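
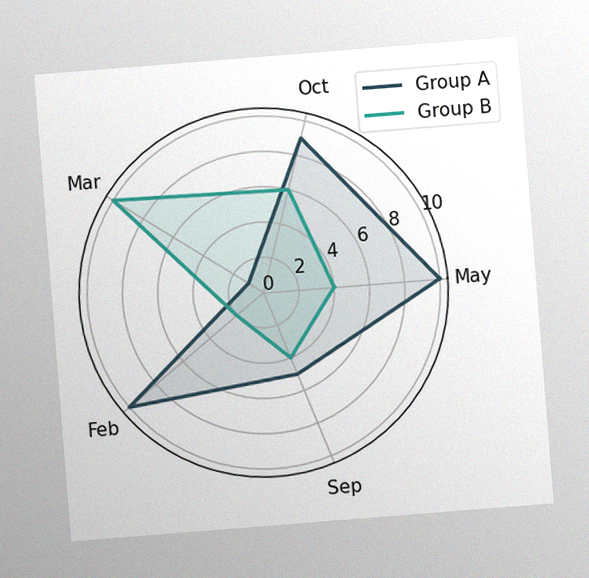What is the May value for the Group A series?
10

The chart is tilted about 5° counter-clockwise, with some photo noise. On the May axis, Group A reaches 10.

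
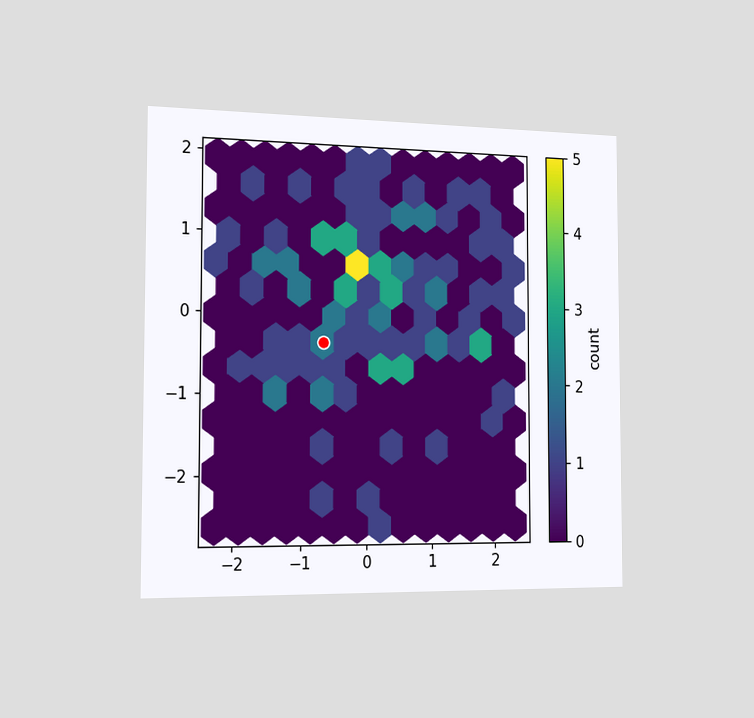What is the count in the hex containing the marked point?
2

The chart is viewed slightly from the left. The marked hex reads 2 on the colorbar.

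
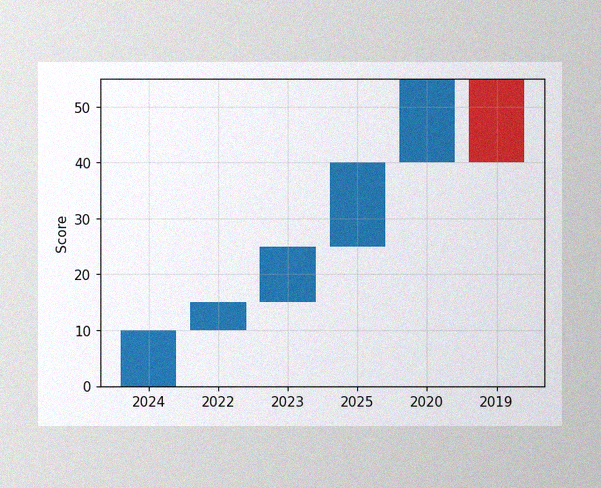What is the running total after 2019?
The image has some photo noise and uneven lighting. After 2019 the running total reaches 40.

40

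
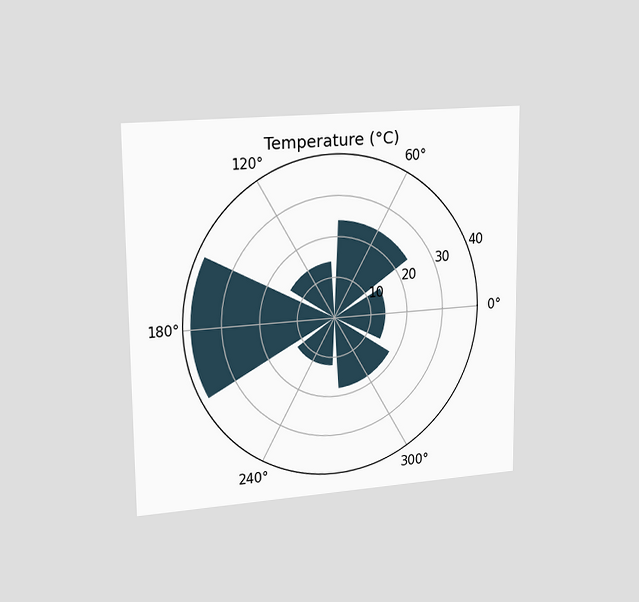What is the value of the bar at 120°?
The chart is viewed slightly from the left. The bar at 120° reaches 14°C on the radial axis.

14°C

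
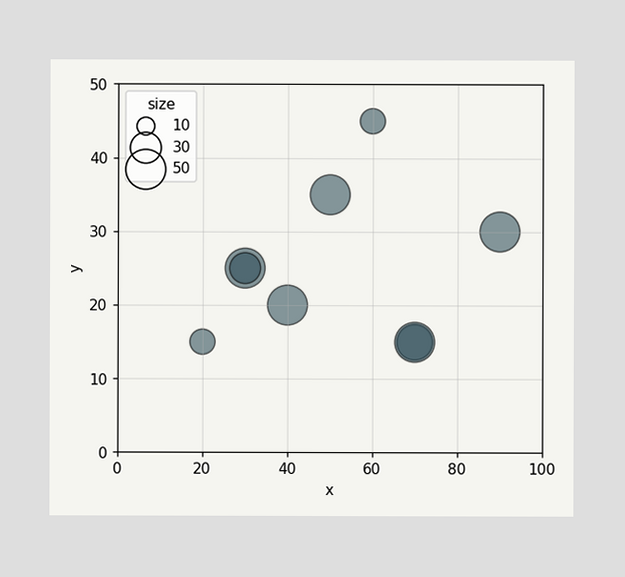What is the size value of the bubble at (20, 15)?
Matching the bubble at (20, 15) against the size legend gives 20.

20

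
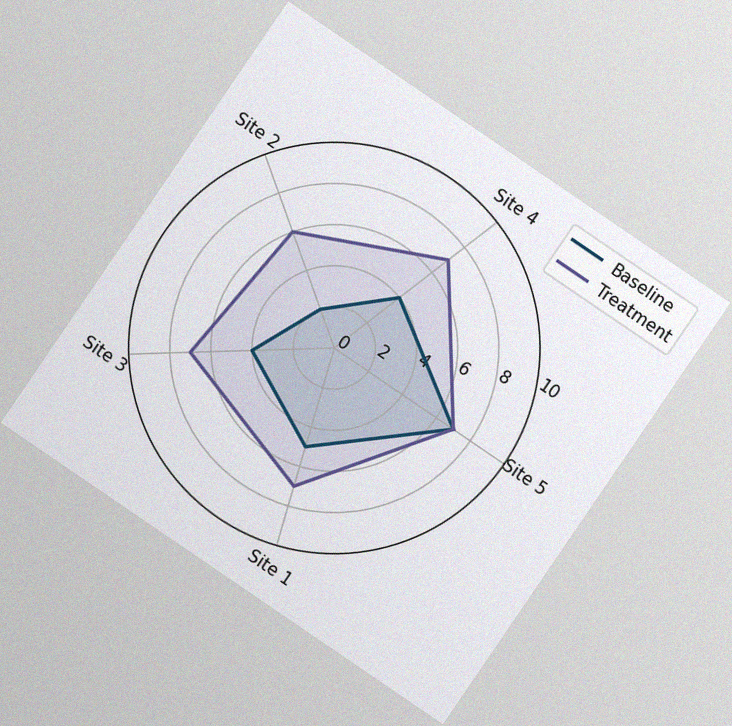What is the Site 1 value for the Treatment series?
The chart is tilted about 34° clockwise, with some photo noise. On the Site 1 axis, Treatment reaches 7.

7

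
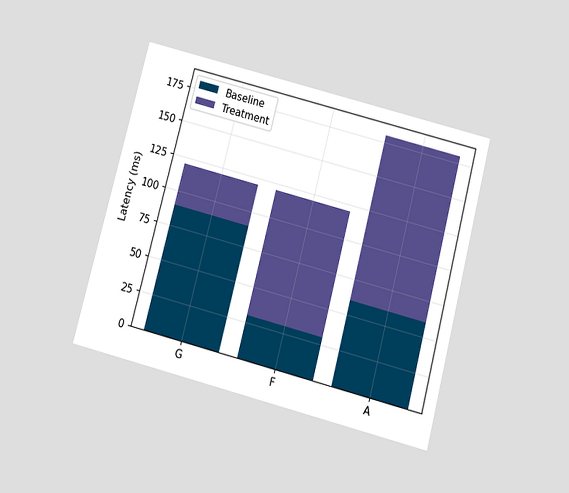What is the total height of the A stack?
180ms

The chart is tilted about 15° clockwise and viewed slightly from below. The A stack's top reaches 180ms on the y-axis.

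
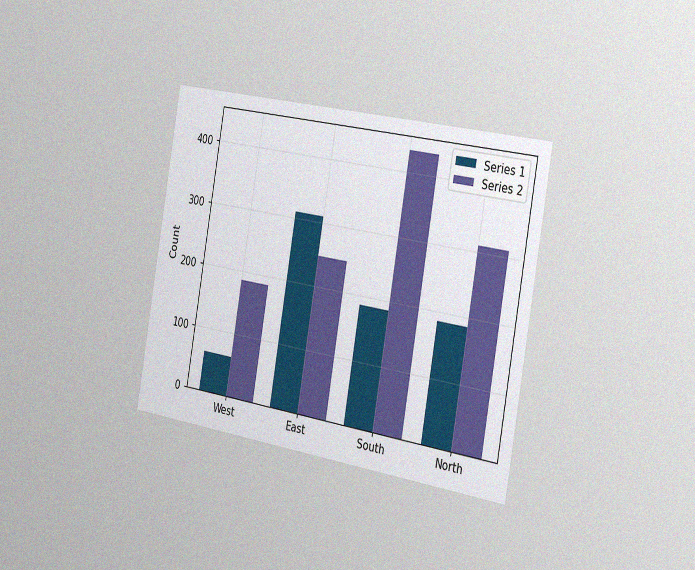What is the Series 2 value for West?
The chart is tilted about 10° clockwise and viewed slightly from the right, with some photo noise. The Series 2 bar at West reaches 186 on the y-axis.

186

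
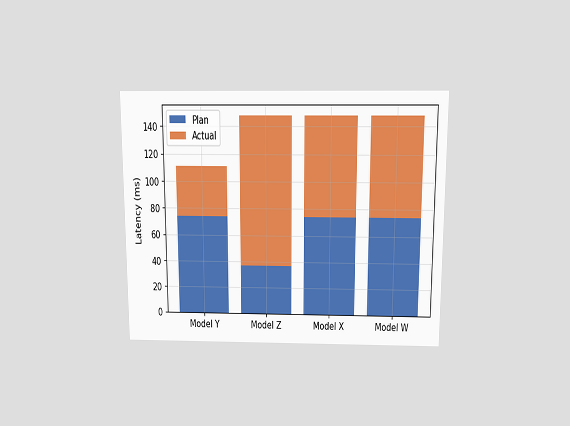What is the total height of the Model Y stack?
The chart is viewed slightly from above. The Model Y stack's top reaches 111ms on the y-axis.

111ms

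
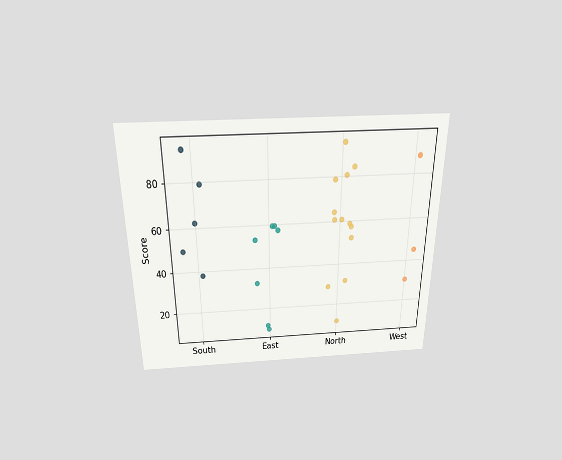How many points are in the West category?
3

The chart is viewed slightly from above. Counting the markers in the West column gives 3.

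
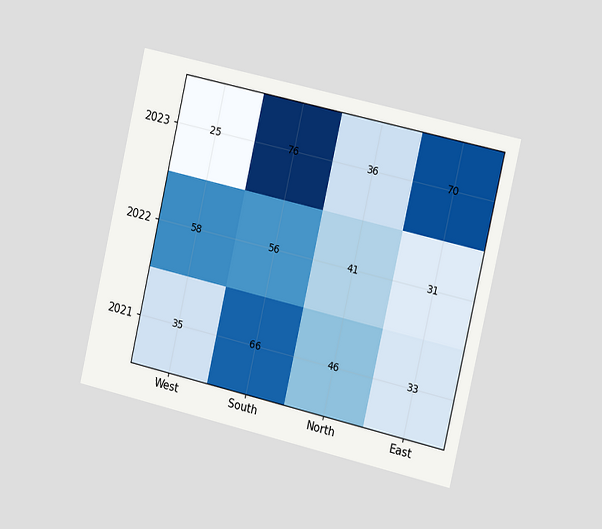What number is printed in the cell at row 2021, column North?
46

The chart is tilted about 13° clockwise and viewed slightly from the right. The (2021, North) cell reads 46.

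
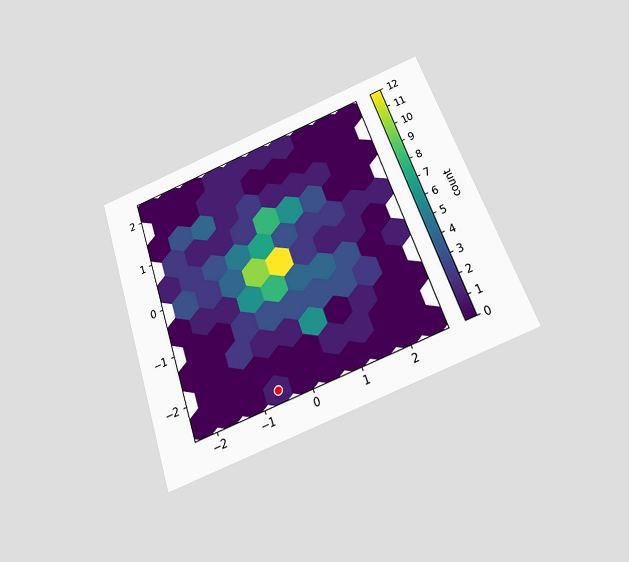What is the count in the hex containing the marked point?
1

The chart is tilted about 19° counter-clockwise and viewed slightly from below. The marked hex reads 1 on the colorbar.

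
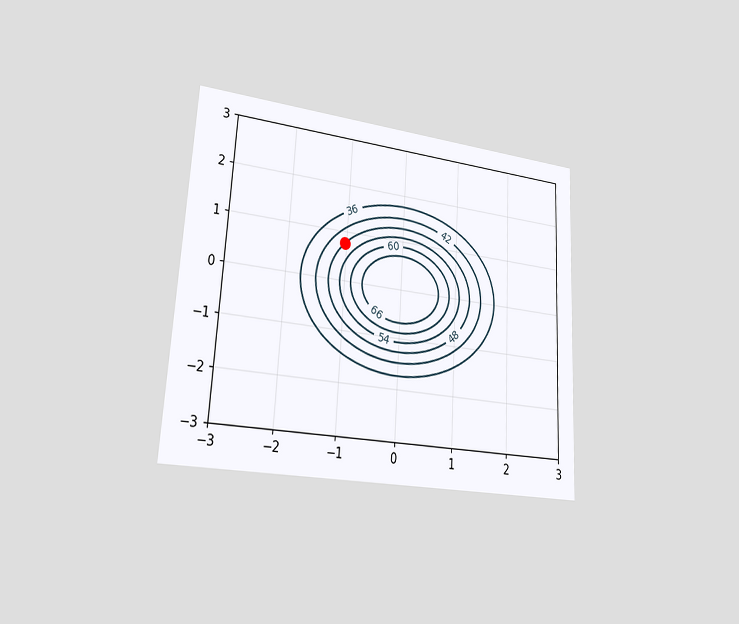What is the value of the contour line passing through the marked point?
The chart is tilted about 3° clockwise and viewed slightly from the left. The marked point sits on the contour labelled 48.

48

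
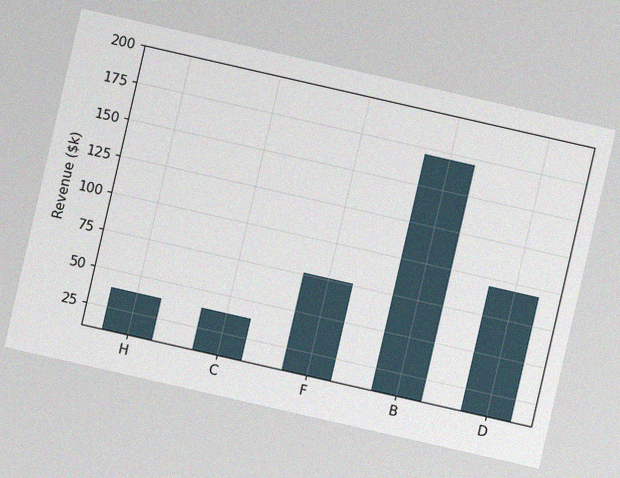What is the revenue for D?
The chart is tilted about 13° clockwise, with some photo noise. Reading along the chart's y-axis, the D bar reaches $95k.

$95k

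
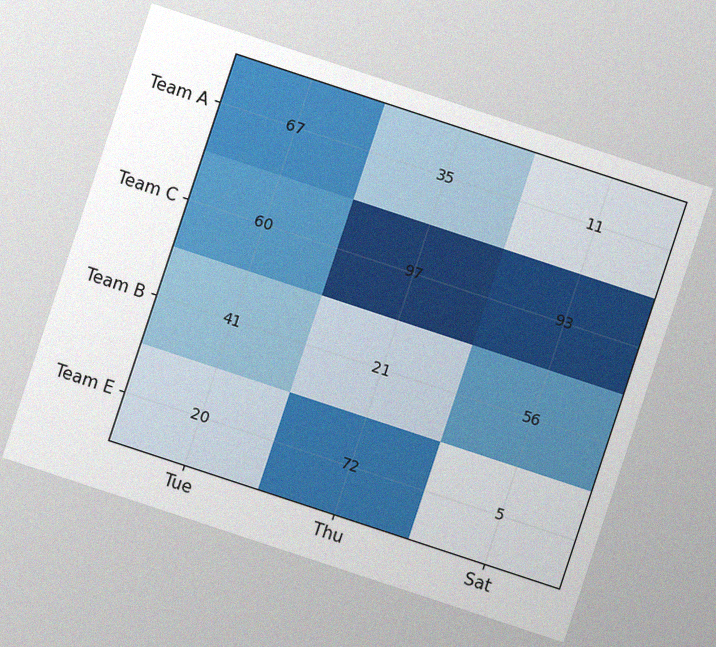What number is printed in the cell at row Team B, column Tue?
The chart is tilted about 18° clockwise, with some photo noise. The (Team B, Tue) cell reads 41.

41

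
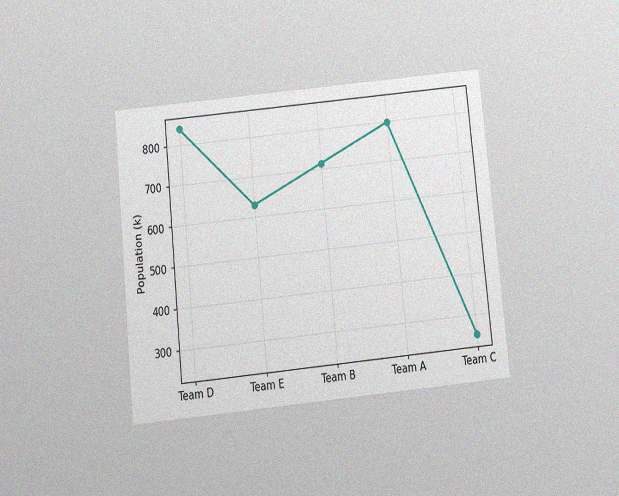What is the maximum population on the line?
The chart is tilted about 6° counter-clockwise and viewed slightly from below, with some photo noise. The highest point is at Team D, and reading across to the y-axis gives 840k.

840k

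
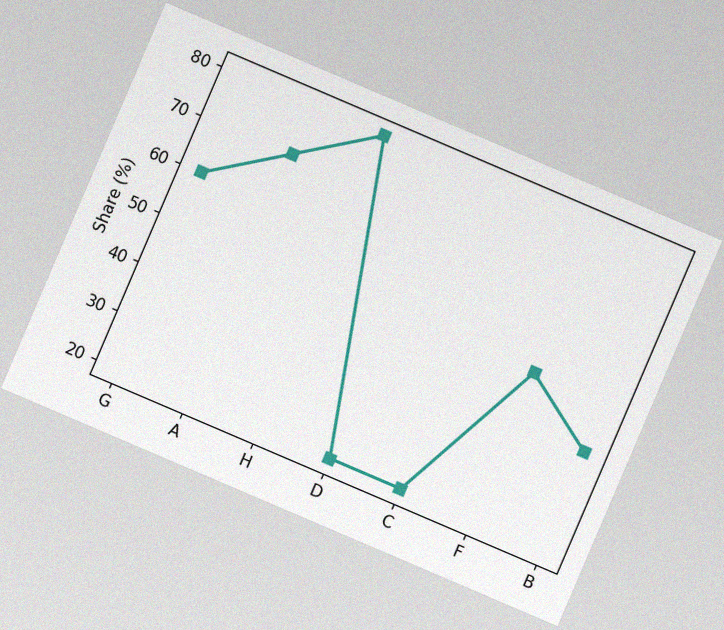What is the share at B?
40%

The chart is tilted about 23° clockwise, with some photo noise. At B, the line is at 40%.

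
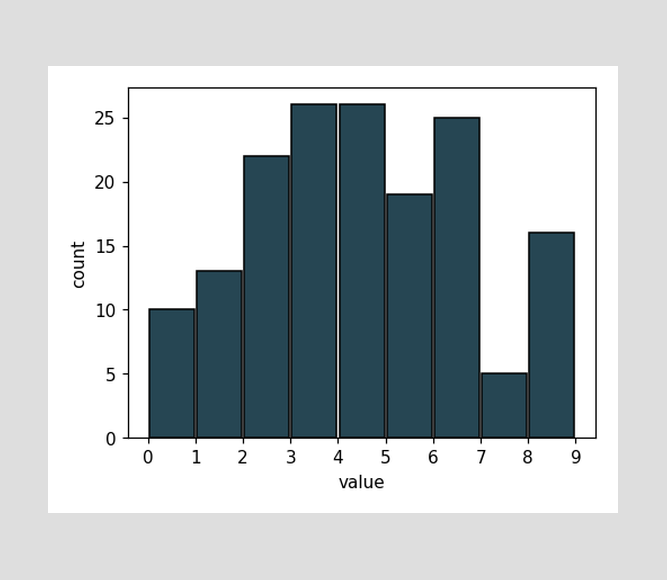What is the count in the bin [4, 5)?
26

The [4, 5) bin has height 26.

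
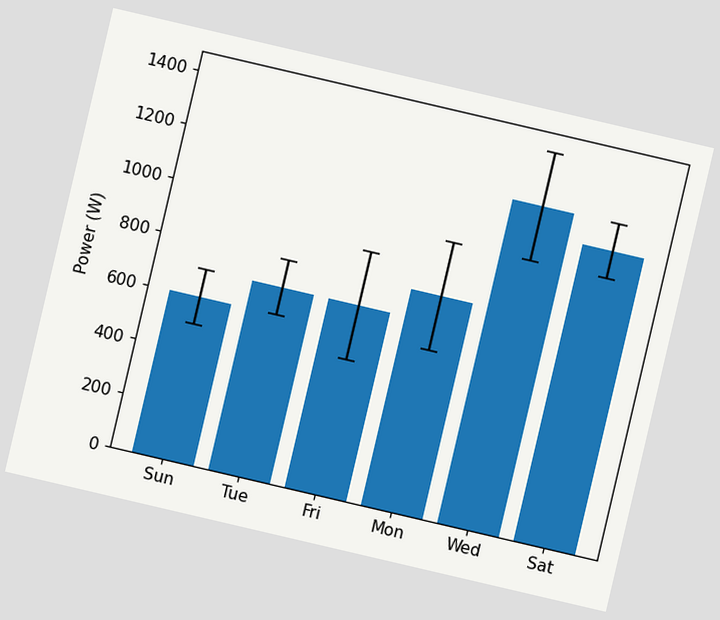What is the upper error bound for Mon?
1000W

The chart is tilted about 13° clockwise. The Mon bar's upper whisker reaches 1000W.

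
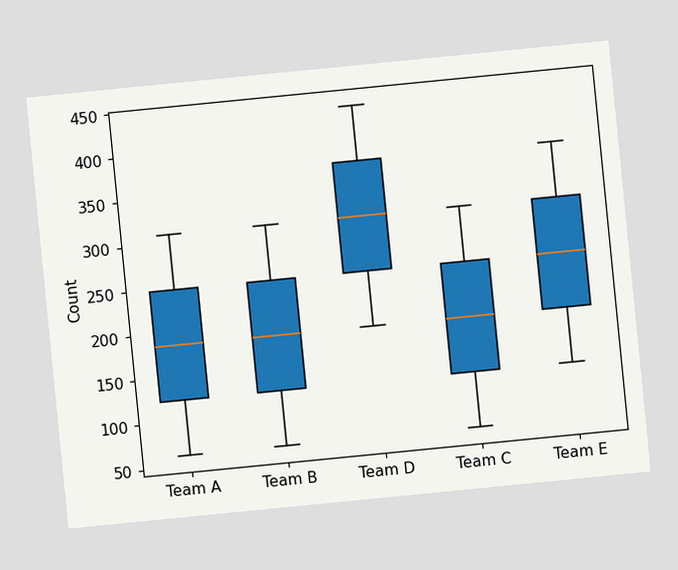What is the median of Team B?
The chart is tilted about 6° counter-clockwise. The median line in the Team B box sits at 186.

186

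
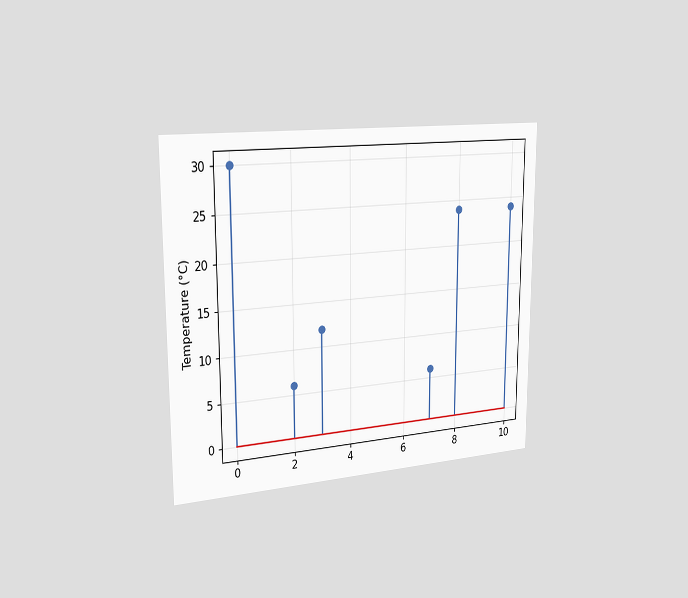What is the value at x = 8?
24°C

The chart is viewed slightly from the left. The stem at x=8 reaches 24°C.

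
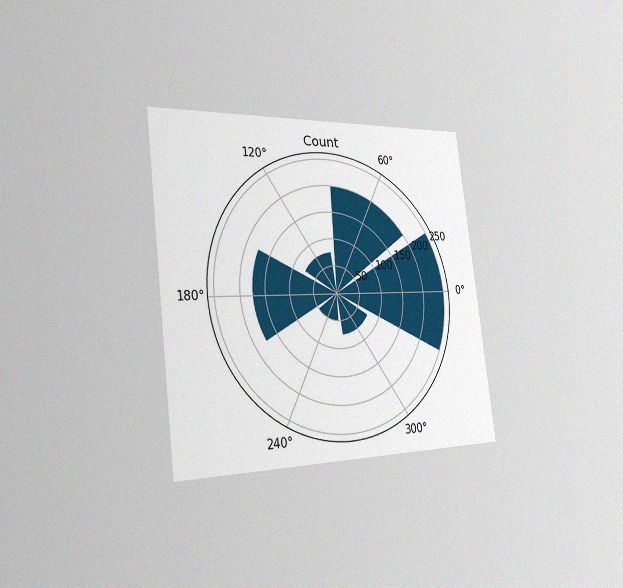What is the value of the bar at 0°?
The chart is tilted about 7° counter-clockwise and viewed slightly from the left, with some photo noise. The bar at 0° reaches 250 on the radial axis.

250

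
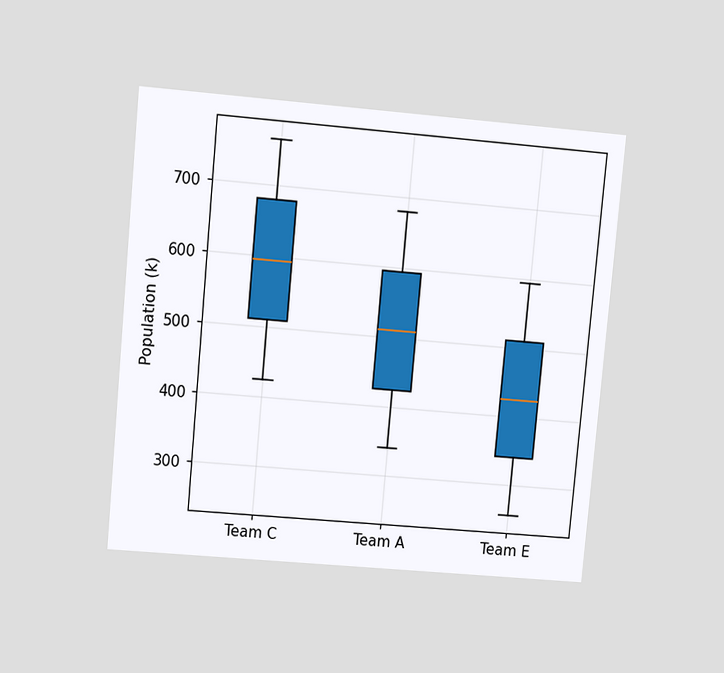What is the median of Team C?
The chart is tilted about 5° clockwise and viewed at a slight angle. The median line in the Team C box sits at 595k.

595k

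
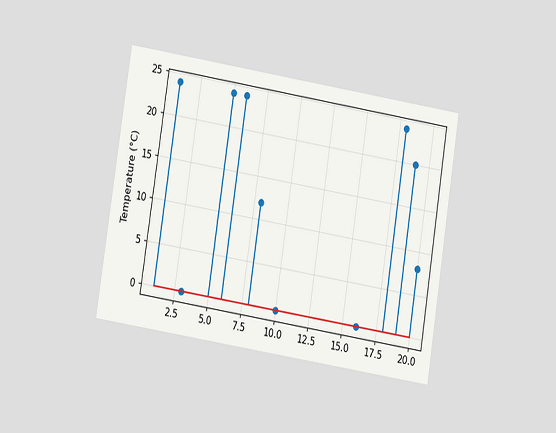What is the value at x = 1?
24°C

The chart is tilted about 9° clockwise and viewed at a slight angle. The stem at x=1 reaches 24°C.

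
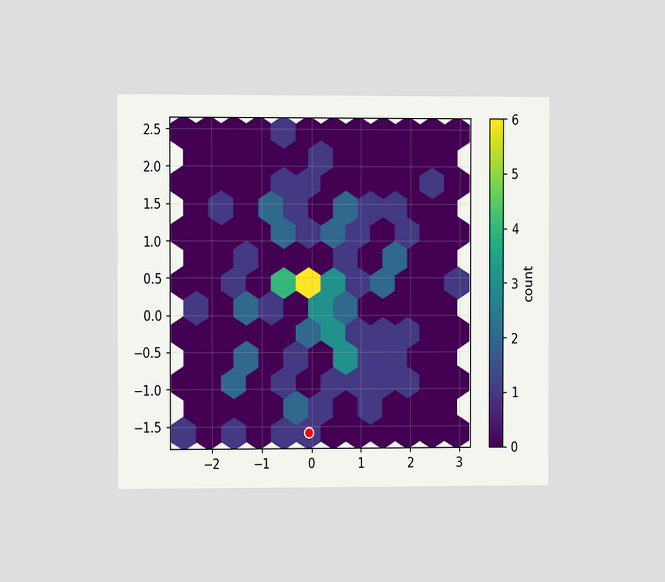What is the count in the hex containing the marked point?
1

The chart is viewed slightly from the left. The marked hex reads 1 on the colorbar.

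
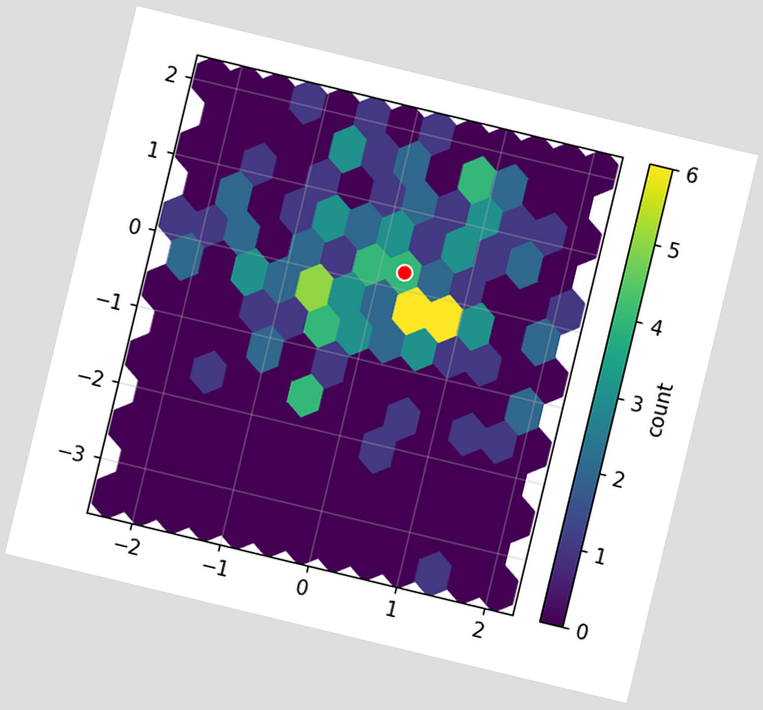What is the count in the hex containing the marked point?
The chart is tilted about 14° clockwise. The marked hex reads 4 on the colorbar.

4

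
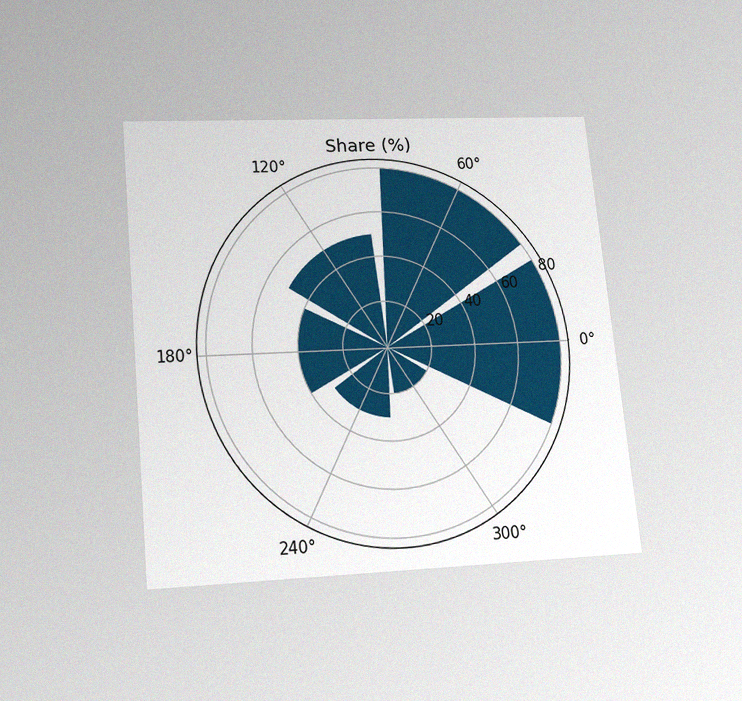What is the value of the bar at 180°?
40%

The chart is tilted about 6° counter-clockwise and viewed slightly from below, with some photo noise. The bar at 180° reaches 40% on the radial axis.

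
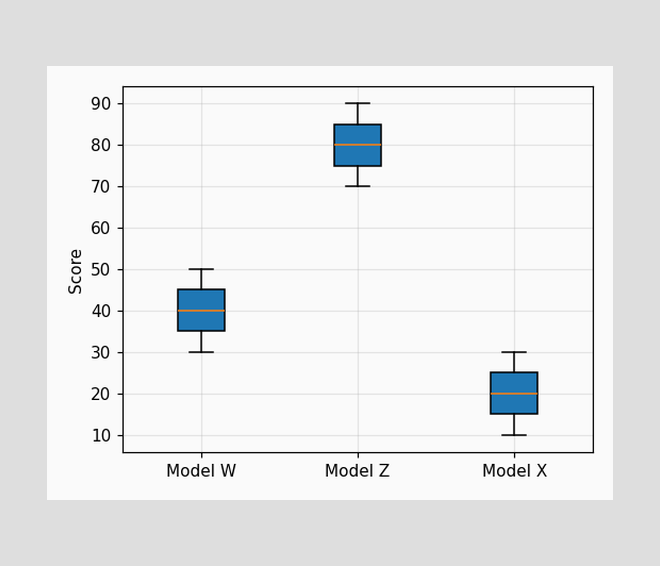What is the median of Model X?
The median line in the Model X box sits at 20.

20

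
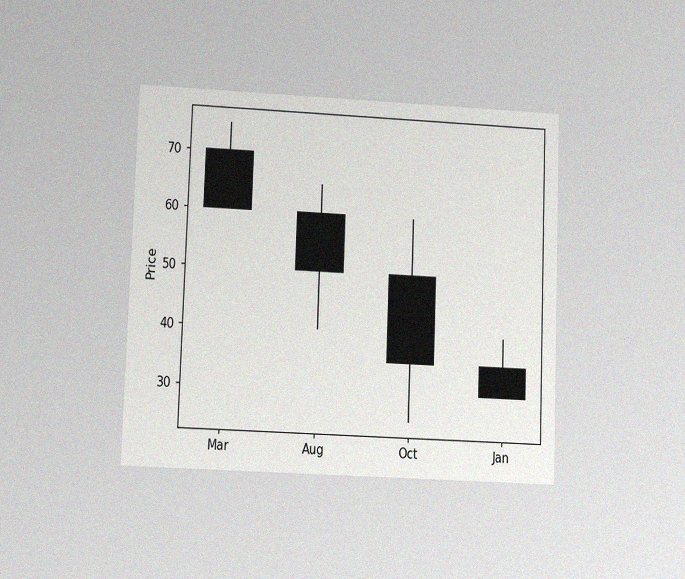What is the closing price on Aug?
50

The chart is tilted about 2° clockwise and viewed at a slight angle, with some photo noise. The Aug candle closes at 50.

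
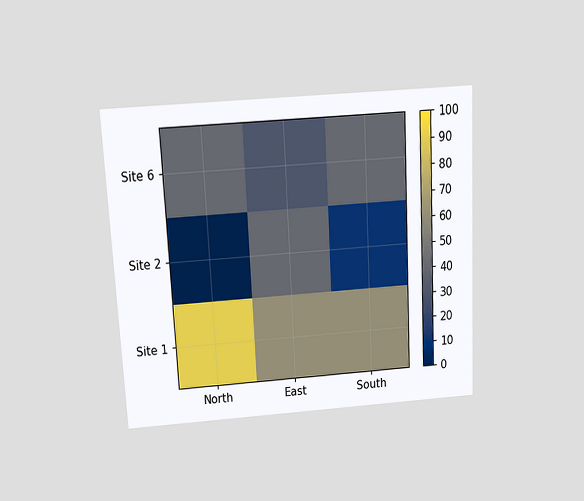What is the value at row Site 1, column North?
The chart is tilted about 3° counter-clockwise and viewed slightly from above. Matching cell (Site 1, North) against the colorbar gives 90.

90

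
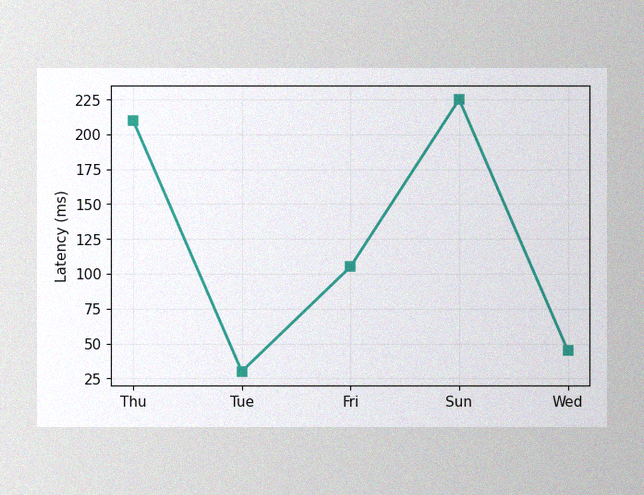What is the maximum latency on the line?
The image has some photo noise and uneven lighting. The highest point is at Sun, and reading across to the y-axis gives 225ms.

225ms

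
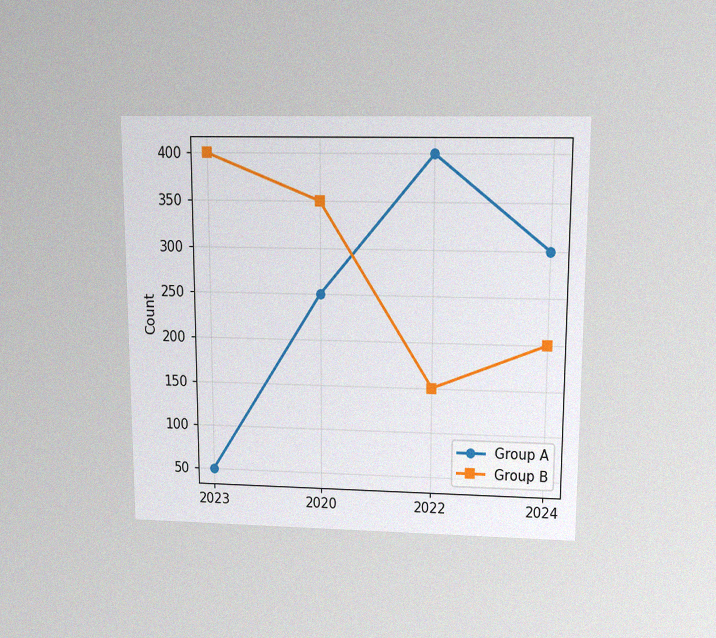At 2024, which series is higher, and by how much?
Group A, by 100

The chart is viewed slightly from above, with some photo noise. At 2024, Group A sits above the other line by 100.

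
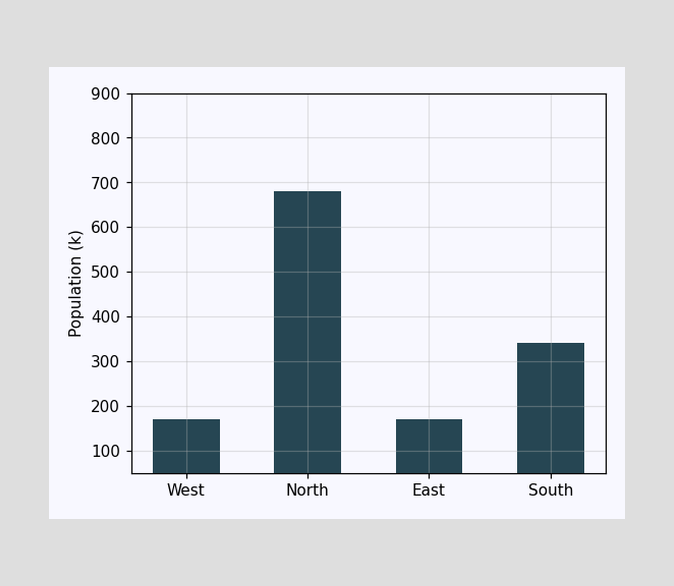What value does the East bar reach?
Reading along the chart's y-axis, the East bar reaches 170k.

170k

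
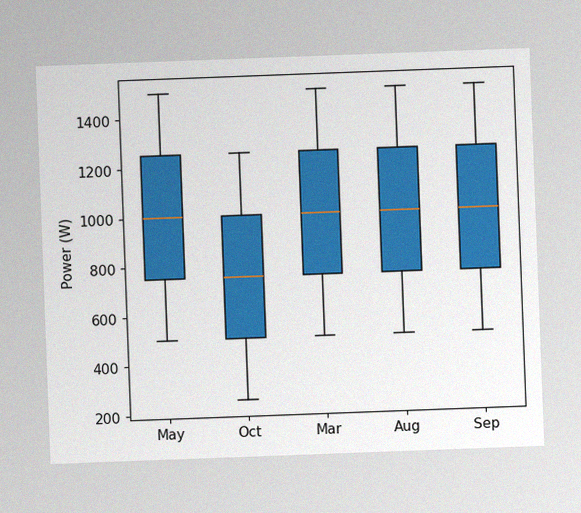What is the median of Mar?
1000W

The chart is tilted about 2° counter-clockwise, with some photo noise. The median line in the Mar box sits at 1000W.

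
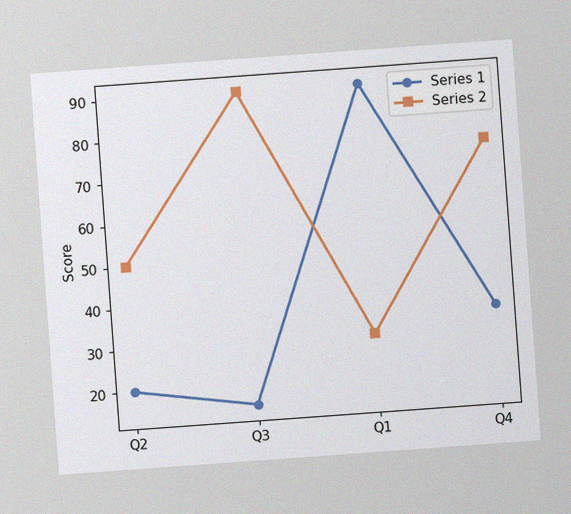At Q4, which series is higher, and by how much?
The chart is tilted about 4° counter-clockwise, with some photo noise. At Q4, Series 2 sits above the other line by 40.

Series 2, by 40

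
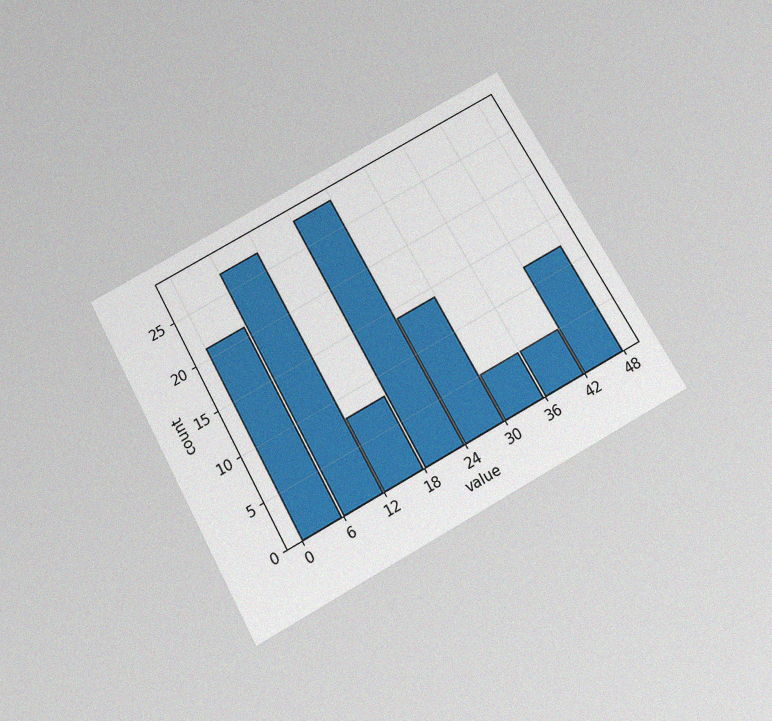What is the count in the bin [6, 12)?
27

The chart is tilted about 29° counter-clockwise and viewed slightly from below, with some photo noise. The [6, 12) bin has height 27.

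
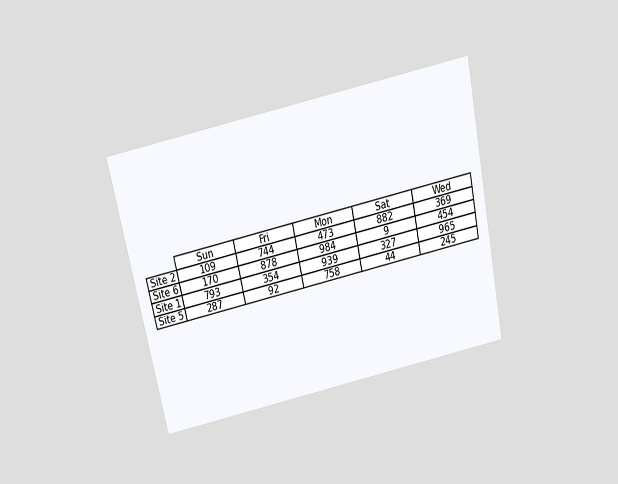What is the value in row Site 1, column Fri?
354

The chart is tilted about 12° counter-clockwise and viewed slightly from above. The (Site 1, Fri) cell reads 354.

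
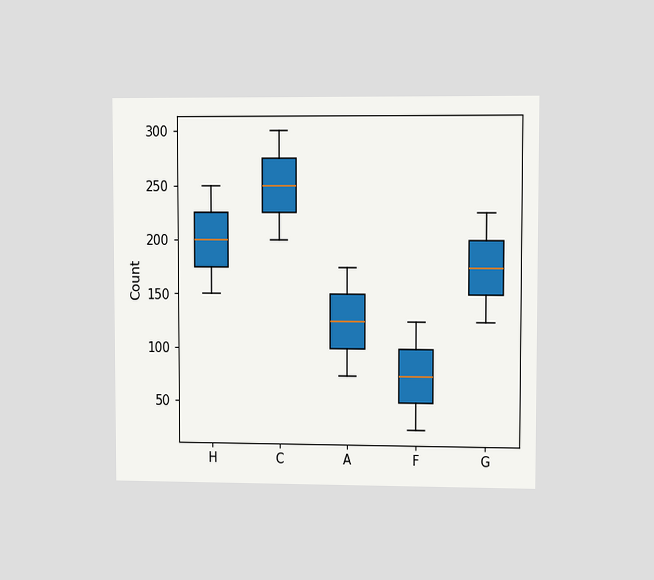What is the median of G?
175

The chart is viewed at a slight angle. The median line in the G box sits at 175.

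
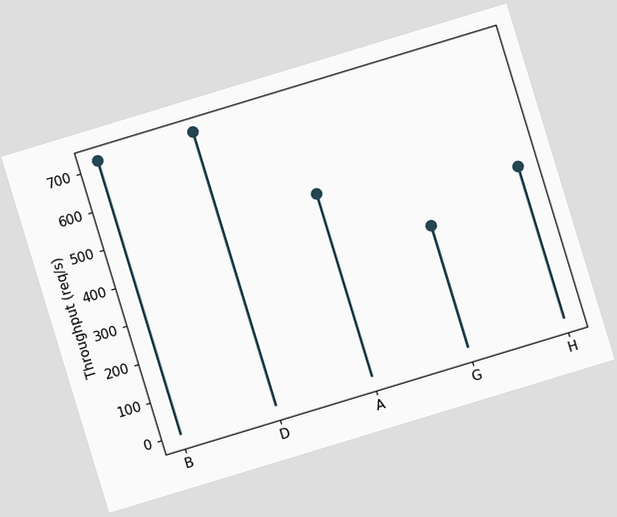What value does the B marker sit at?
The chart is tilted about 17° counter-clockwise. The B marker sits at 720req/s.

720req/s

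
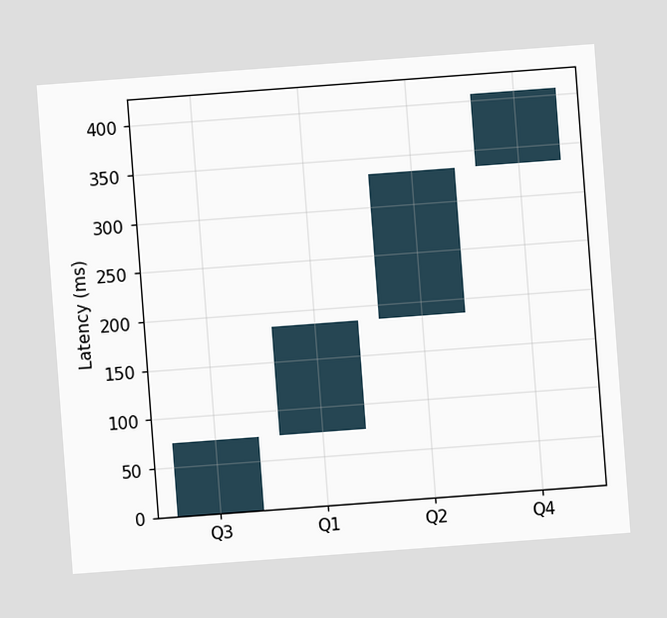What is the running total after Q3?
74ms

The chart is tilted about 4° counter-clockwise. After Q3 the running total reaches 74ms.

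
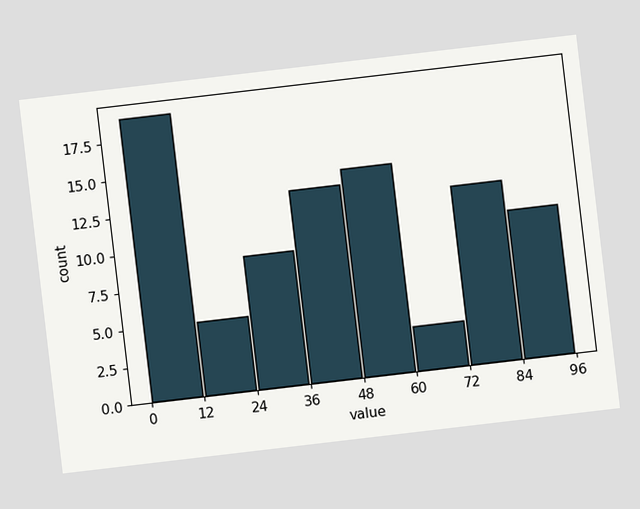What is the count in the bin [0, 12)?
The chart is tilted about 7° counter-clockwise. The [0, 12) bin has height 19.

19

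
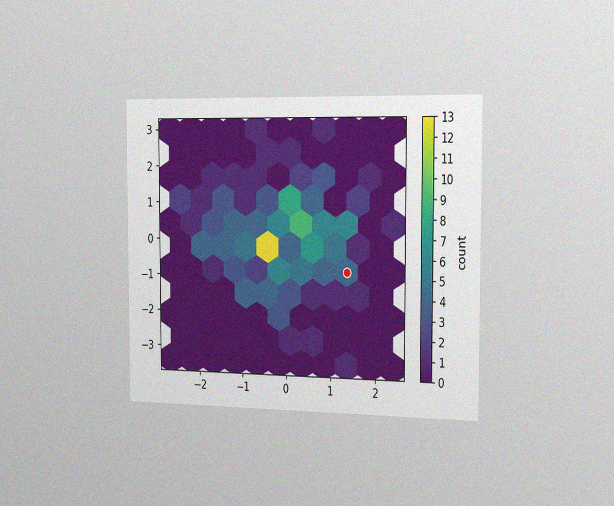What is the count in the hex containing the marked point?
The chart is viewed slightly from the right, with some photo noise. The marked hex reads 4 on the colorbar.

4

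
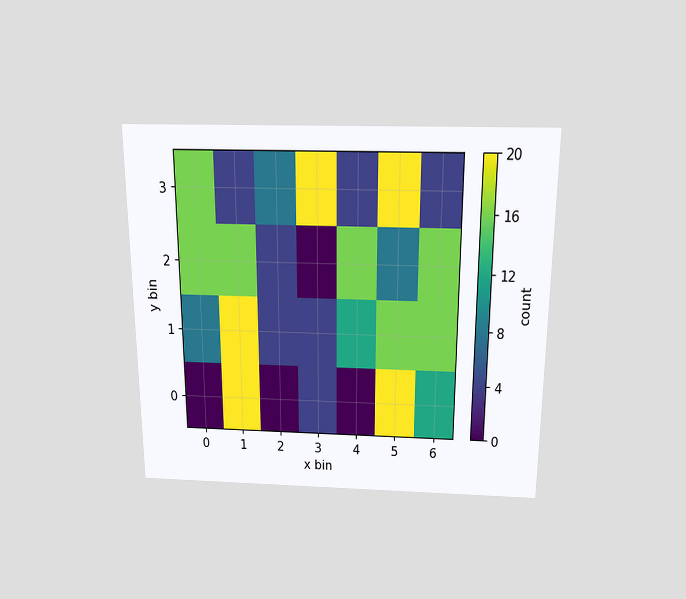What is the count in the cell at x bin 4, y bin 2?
16

The chart is viewed slightly from above. Matching the cell (4, 2) against the colorbar gives 16.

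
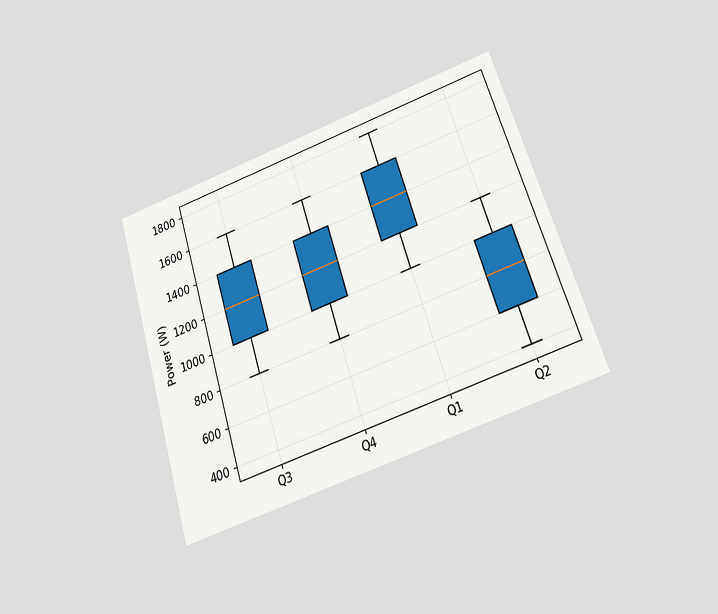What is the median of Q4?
1200W

The chart is tilted about 18° counter-clockwise and viewed slightly from below. The median line in the Q4 box sits at 1200W.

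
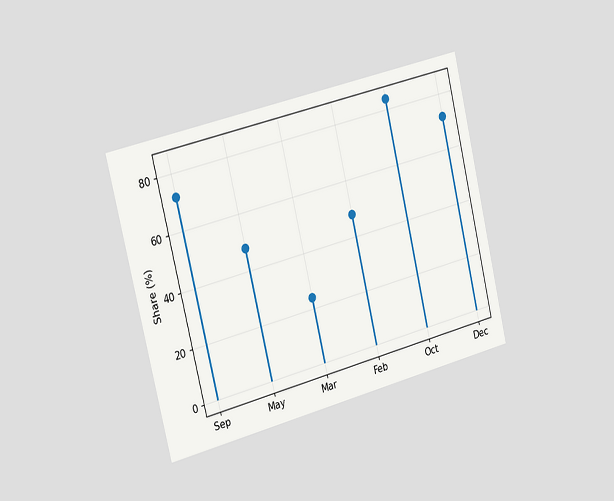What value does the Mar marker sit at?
24%

The chart is tilted about 14° counter-clockwise and viewed slightly from the left. The Mar marker sits at 24%.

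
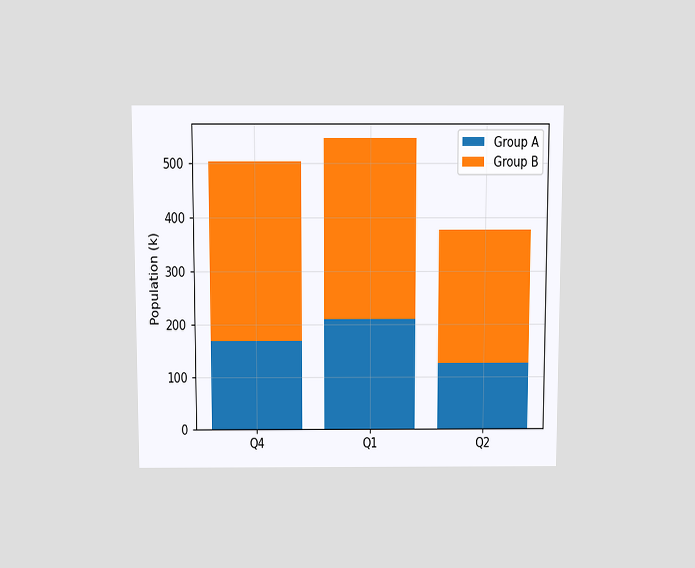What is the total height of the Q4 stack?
The chart is viewed slightly from above. The Q4 stack's top reaches 504k on the y-axis.

504k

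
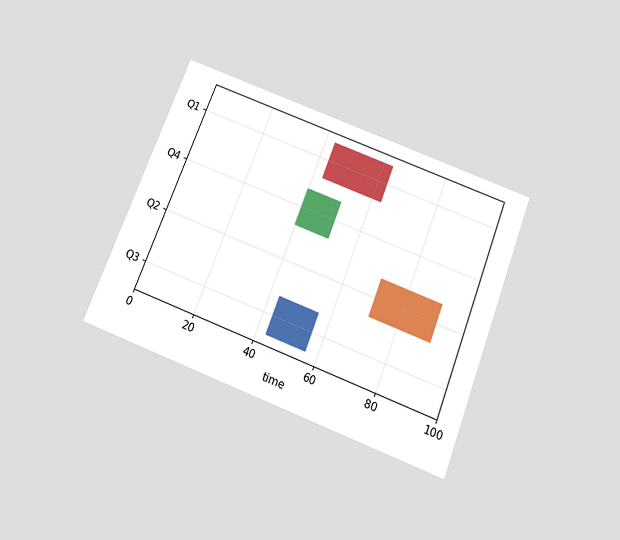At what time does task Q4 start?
The chart is tilted about 21° clockwise and viewed slightly from below. The Q4 bar begins at t=40.

40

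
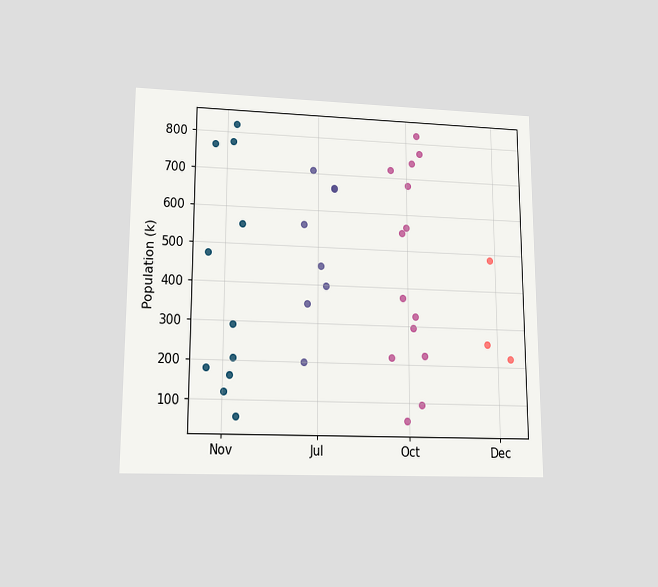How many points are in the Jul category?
The chart is viewed at a slight angle. Counting the markers in the Jul column gives 8.

8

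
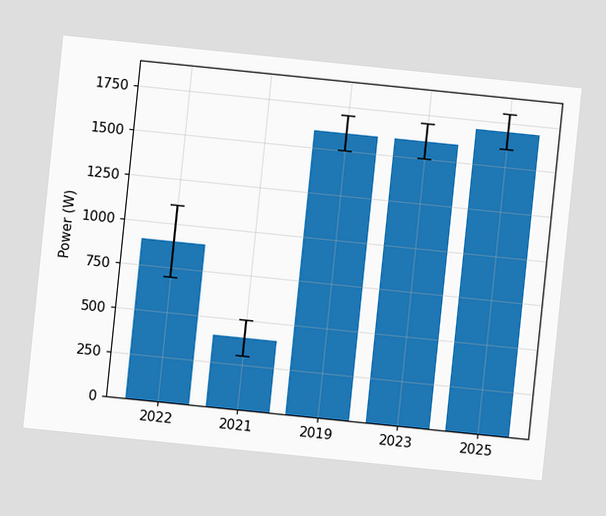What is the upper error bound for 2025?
1800W

The chart is tilted about 6° clockwise. The 2025 bar's upper whisker reaches 1800W.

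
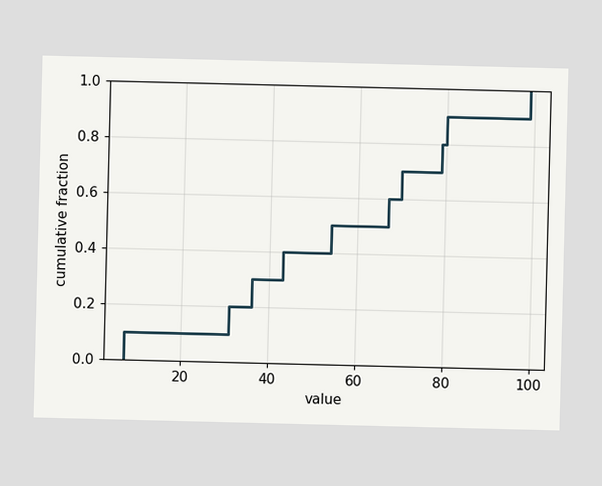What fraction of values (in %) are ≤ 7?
At x=7 the ECDF step is at 10%.

10%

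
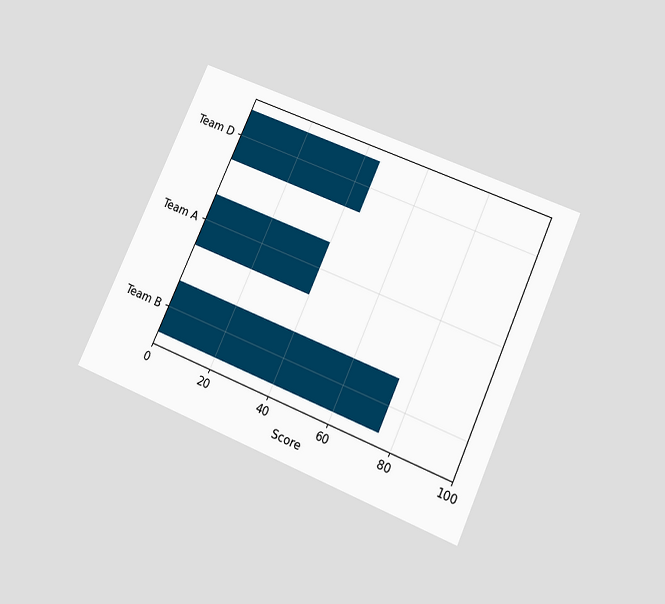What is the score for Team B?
75

The chart is tilted about 24° clockwise and viewed slightly from below. Reading along the chart's x-axis, the Team B bar reaches 75.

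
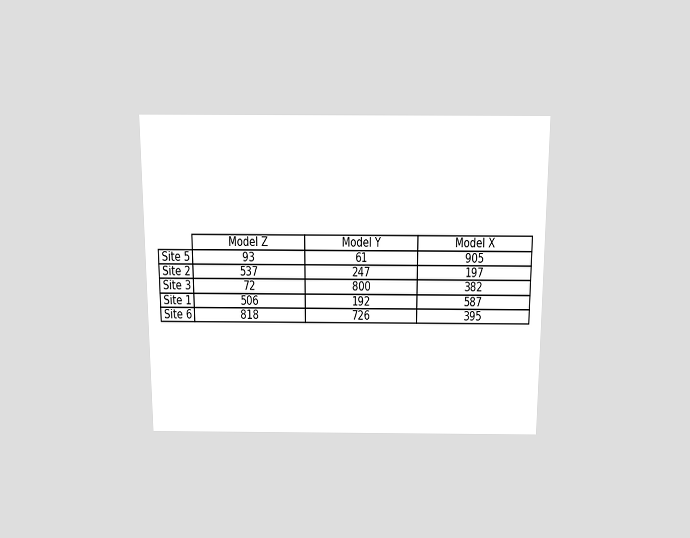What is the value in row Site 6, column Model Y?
726

The chart is viewed slightly from above. The (Site 6, Model Y) cell reads 726.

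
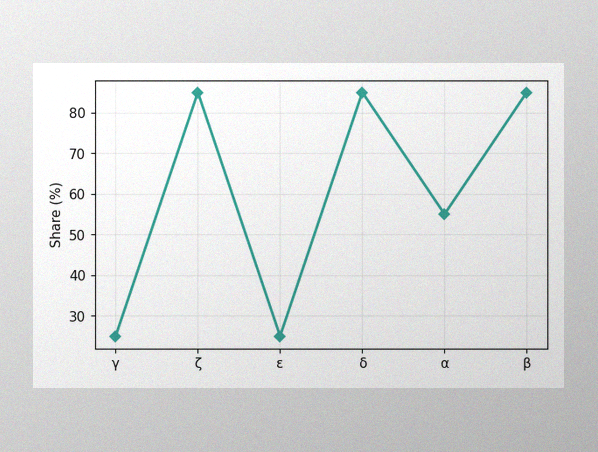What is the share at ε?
The image has some photo noise and uneven lighting. At ε, the line is at 25%.

25%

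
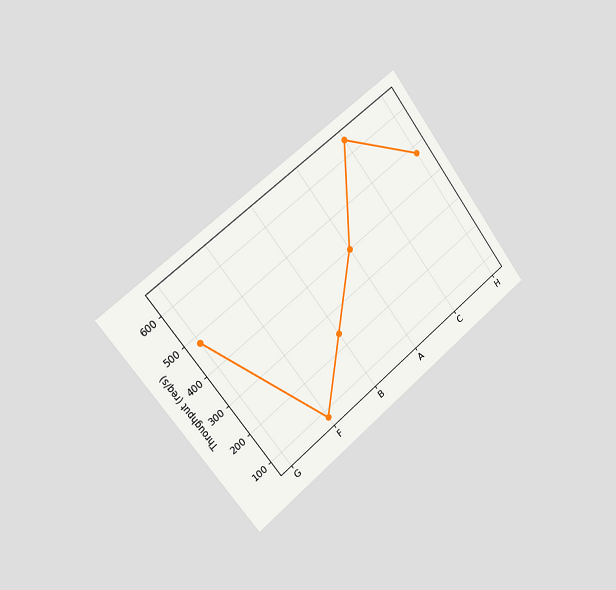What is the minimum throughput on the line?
The chart is tilted about 37° counter-clockwise and viewed slightly from the left. The lowest point is at F, and reading across to the y-axis gives 80req/s.

80req/s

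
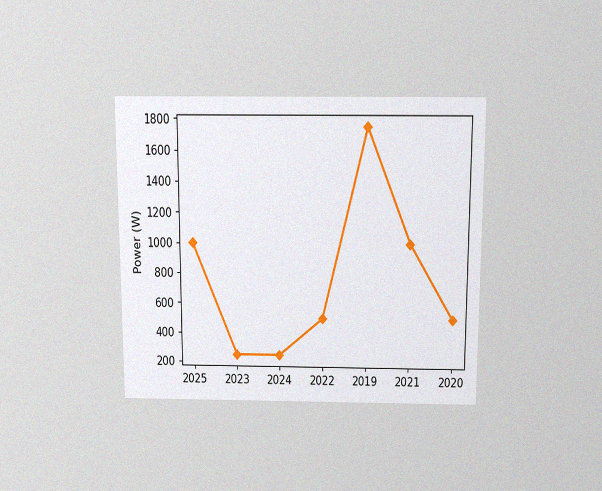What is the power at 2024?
250W

The chart is viewed slightly from above, with some photo noise. At 2024, the line is at 250W.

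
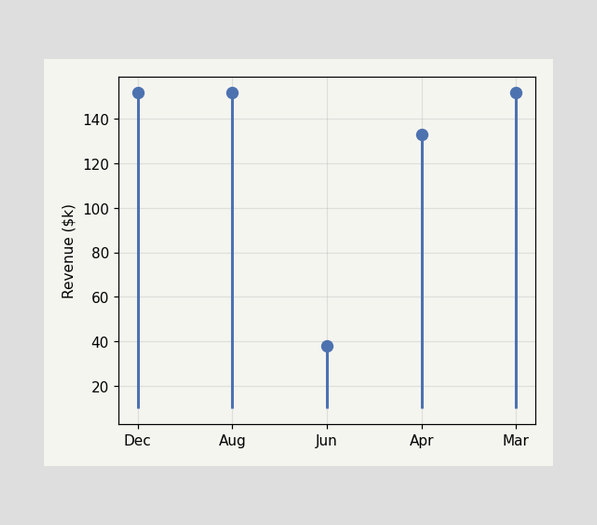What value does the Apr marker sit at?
$133k

The Apr marker sits at $133k.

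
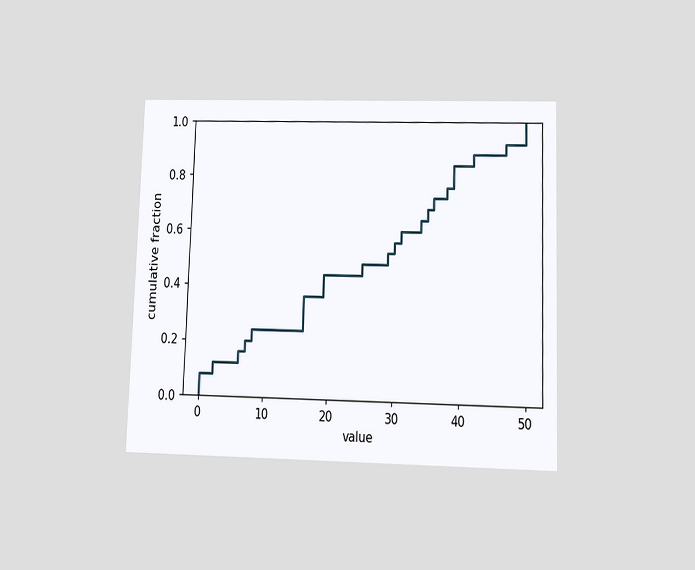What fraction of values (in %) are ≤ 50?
The chart is viewed at a slight angle. At x=50 the ECDF step is at 100%.

100%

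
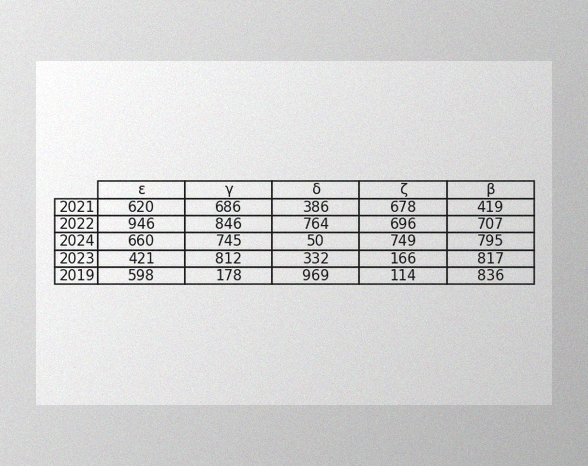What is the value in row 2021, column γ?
686

The image has some photo noise and uneven lighting. The (2021, γ) cell reads 686.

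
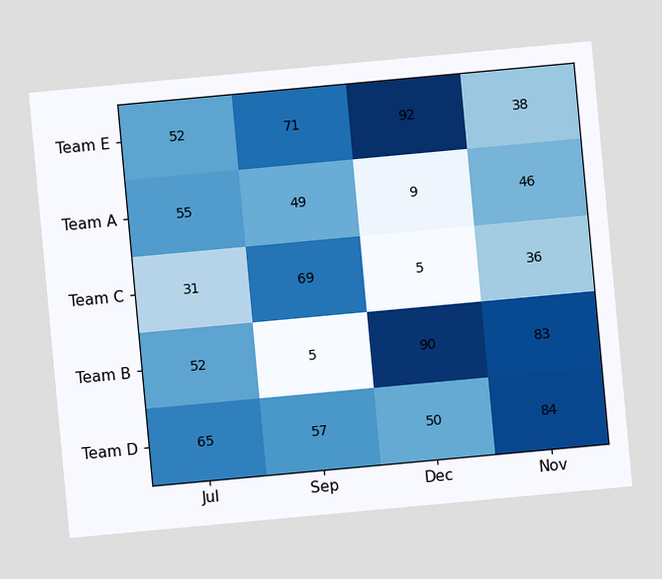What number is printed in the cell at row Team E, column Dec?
The chart is tilted about 5° counter-clockwise. The (Team E, Dec) cell reads 92.

92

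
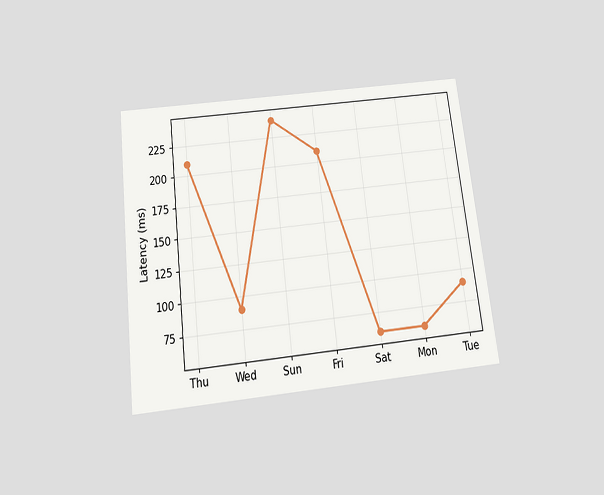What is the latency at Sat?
60ms

The chart is tilted about 7° counter-clockwise and viewed slightly from below. At Sat, the line is at 60ms.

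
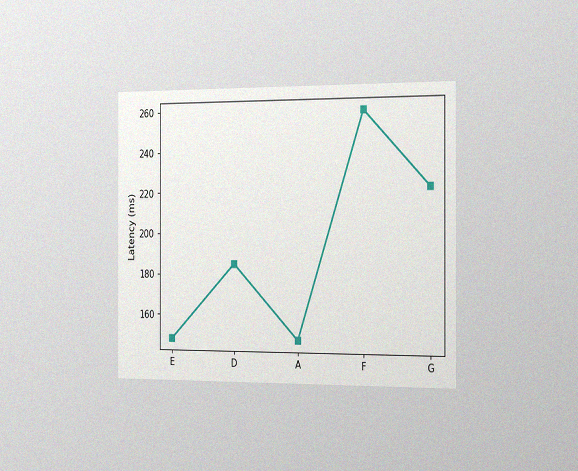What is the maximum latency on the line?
259ms

The chart is viewed slightly from the right, with some photo noise. The highest point is at F, and reading across to the y-axis gives 259ms.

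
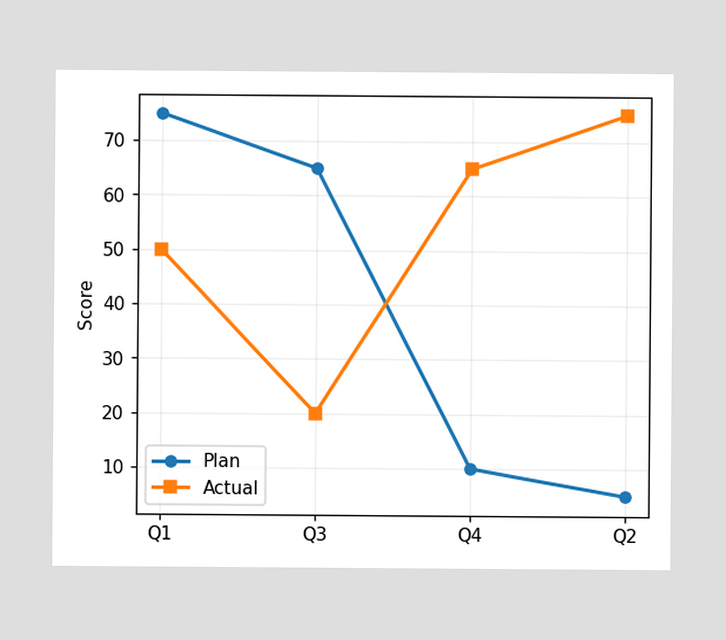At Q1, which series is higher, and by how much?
At Q1, Plan sits above the other line by 25.

Plan, by 25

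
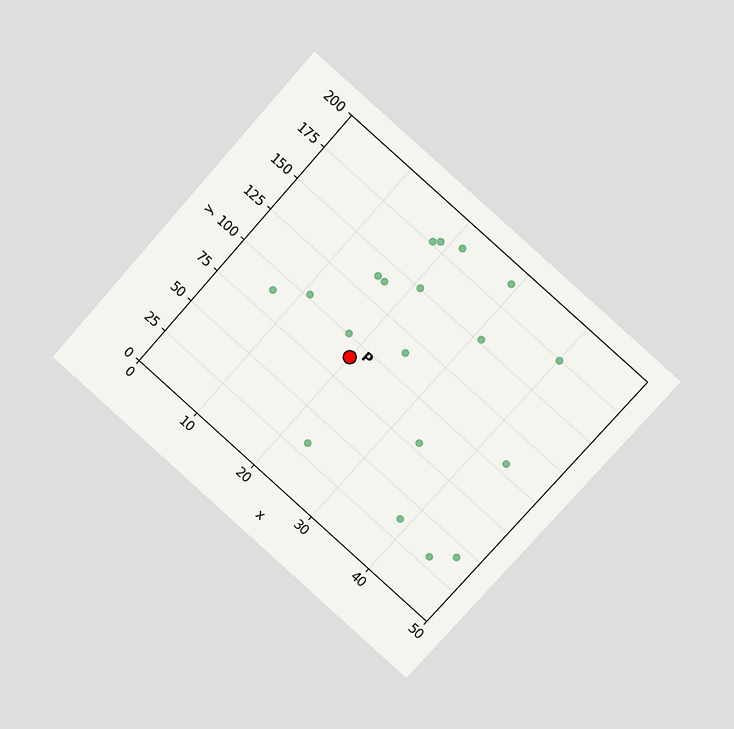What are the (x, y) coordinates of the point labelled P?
(20, 90)

The chart is tilted about 42° clockwise and viewed at a slight angle. Following the gridlines from P to each axis, P sits at (20, 90).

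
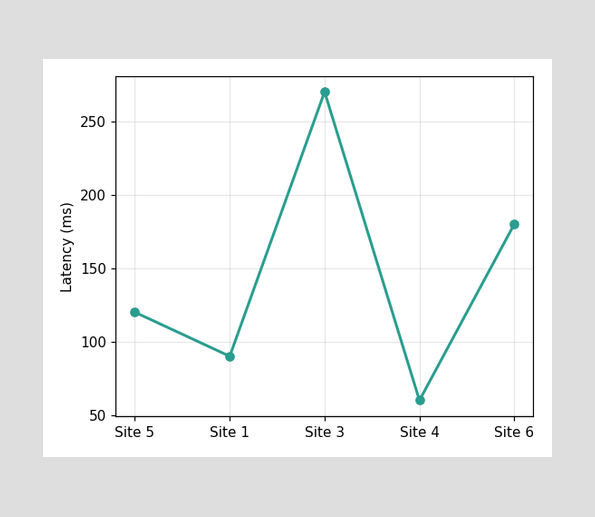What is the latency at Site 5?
At Site 5, the line is at 120ms.

120ms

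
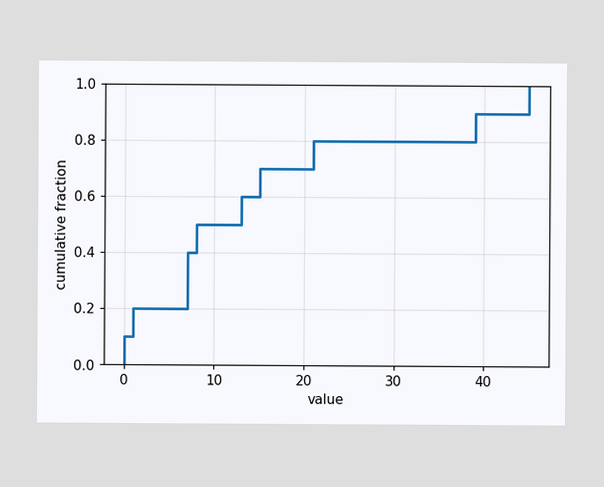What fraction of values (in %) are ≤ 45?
At x=45 the ECDF step is at 100%.

100%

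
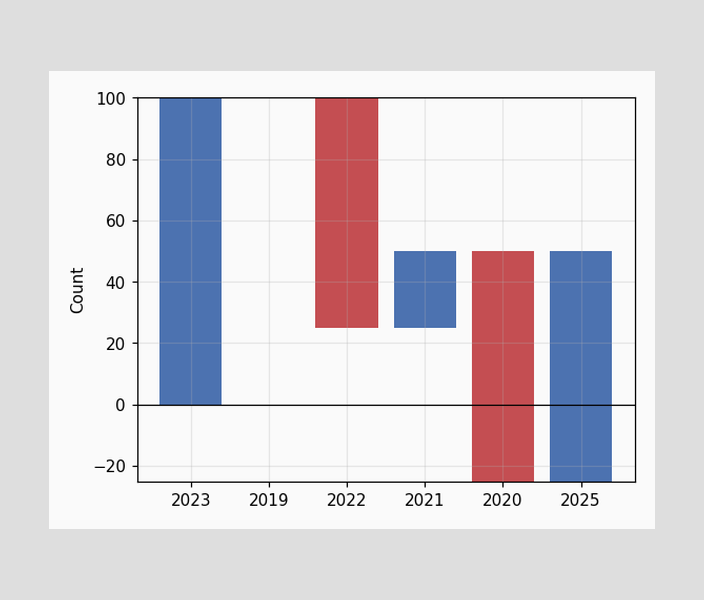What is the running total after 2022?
After 2022 the running total reaches 25.

25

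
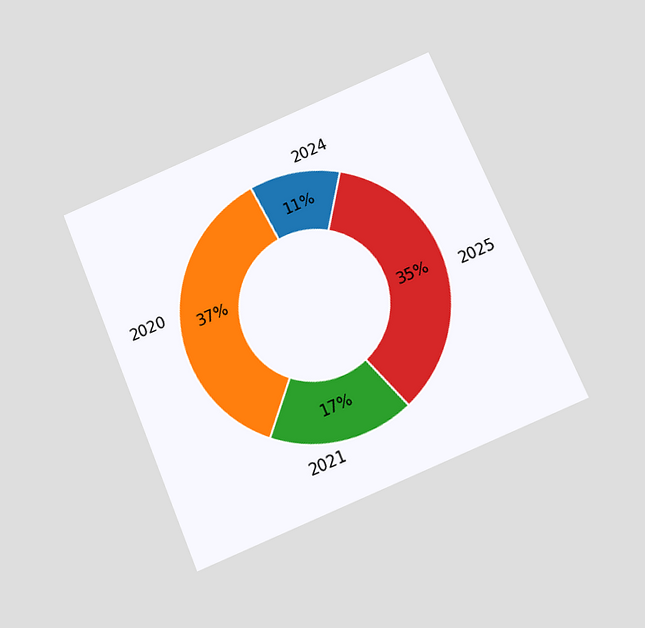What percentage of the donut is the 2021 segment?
The chart is tilted about 23° counter-clockwise and viewed slightly from below. The 2021 segment takes up 17% of the ring.

17%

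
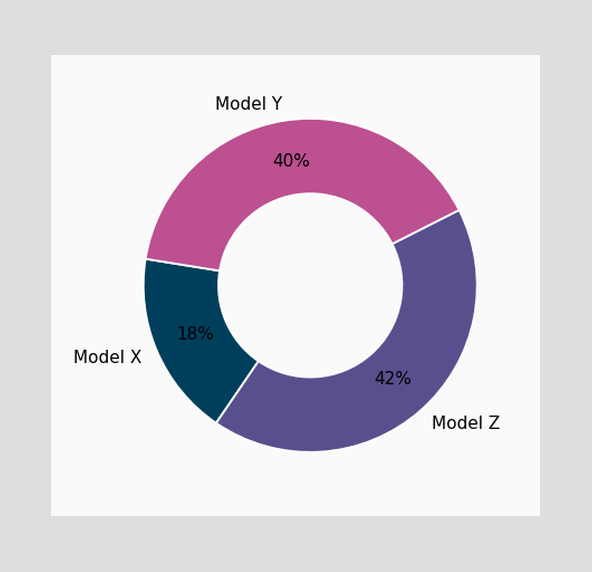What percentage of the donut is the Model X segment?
The Model X segment takes up 18% of the ring.

18%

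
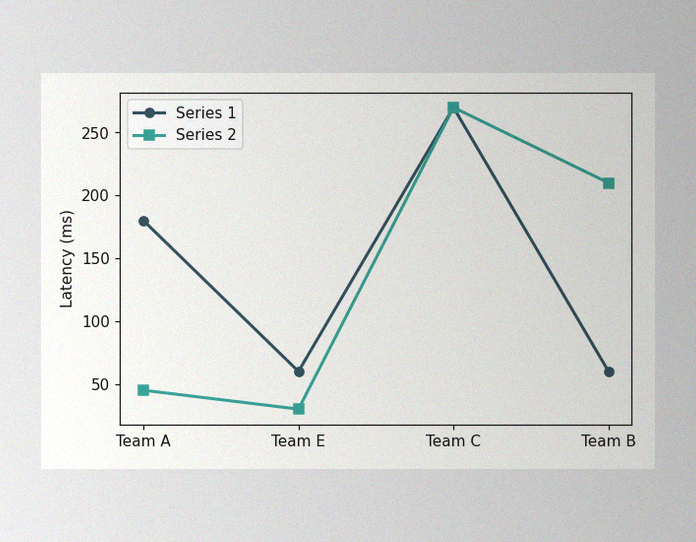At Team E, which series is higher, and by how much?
Series 1, by 30ms

The image has some photo noise and uneven lighting. At Team E, Series 1 sits above the other line by 30ms.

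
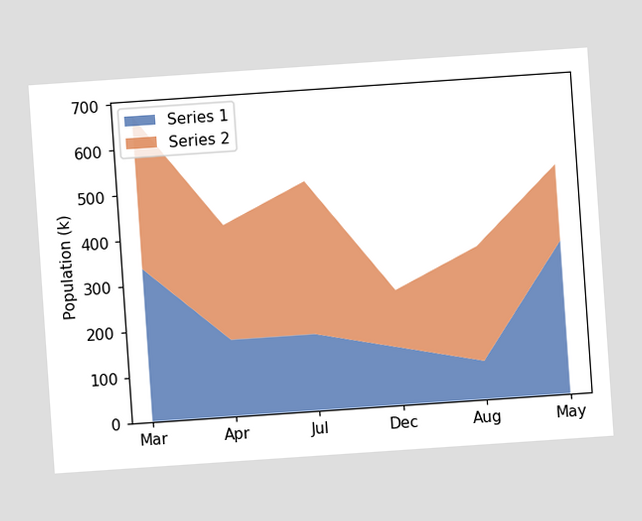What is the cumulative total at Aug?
336k

The chart is tilted about 4° counter-clockwise. The stacked total at Aug reaches 336k.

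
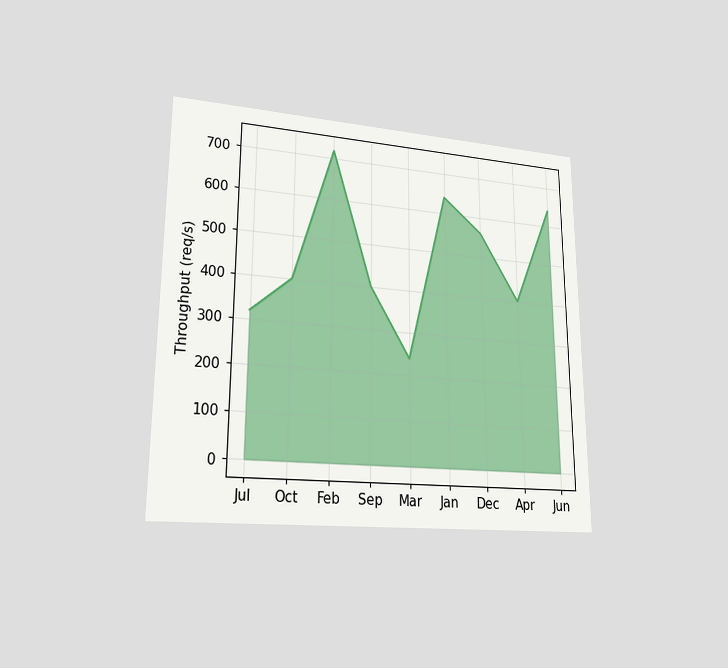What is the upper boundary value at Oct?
The chart is viewed at a slight angle. At Oct the upper boundary is at 400req/s.

400req/s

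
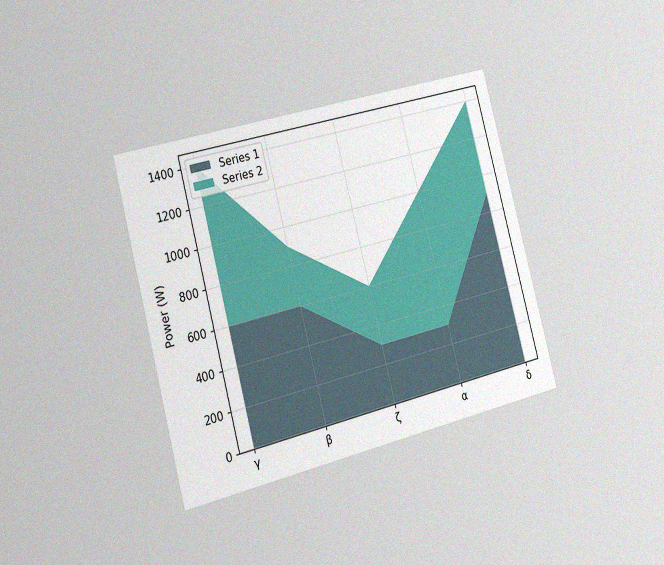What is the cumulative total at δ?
The chart is tilted about 15° counter-clockwise and viewed slightly from the left, with some photo noise. The stacked total at δ reaches 1400W.

1400W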